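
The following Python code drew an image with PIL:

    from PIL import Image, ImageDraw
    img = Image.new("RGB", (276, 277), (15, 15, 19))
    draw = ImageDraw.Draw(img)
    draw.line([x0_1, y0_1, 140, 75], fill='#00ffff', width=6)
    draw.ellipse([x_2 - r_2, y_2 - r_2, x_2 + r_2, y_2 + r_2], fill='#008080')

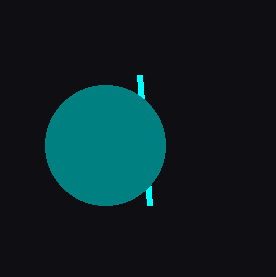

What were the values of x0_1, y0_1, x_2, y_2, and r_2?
x0_1 = 150; y0_1 = 205; x_2 = 105; y_2 = 145; r_2 = 60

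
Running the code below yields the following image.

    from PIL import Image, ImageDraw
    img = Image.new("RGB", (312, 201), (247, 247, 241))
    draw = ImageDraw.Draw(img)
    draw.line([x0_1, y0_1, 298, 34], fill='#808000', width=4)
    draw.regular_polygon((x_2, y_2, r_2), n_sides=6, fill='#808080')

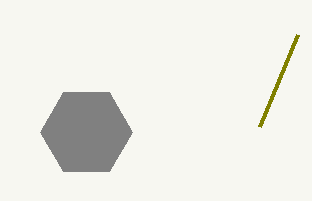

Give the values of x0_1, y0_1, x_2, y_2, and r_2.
x0_1 = 260
y0_1 = 126
x_2 = 86
y_2 = 132
r_2 = 46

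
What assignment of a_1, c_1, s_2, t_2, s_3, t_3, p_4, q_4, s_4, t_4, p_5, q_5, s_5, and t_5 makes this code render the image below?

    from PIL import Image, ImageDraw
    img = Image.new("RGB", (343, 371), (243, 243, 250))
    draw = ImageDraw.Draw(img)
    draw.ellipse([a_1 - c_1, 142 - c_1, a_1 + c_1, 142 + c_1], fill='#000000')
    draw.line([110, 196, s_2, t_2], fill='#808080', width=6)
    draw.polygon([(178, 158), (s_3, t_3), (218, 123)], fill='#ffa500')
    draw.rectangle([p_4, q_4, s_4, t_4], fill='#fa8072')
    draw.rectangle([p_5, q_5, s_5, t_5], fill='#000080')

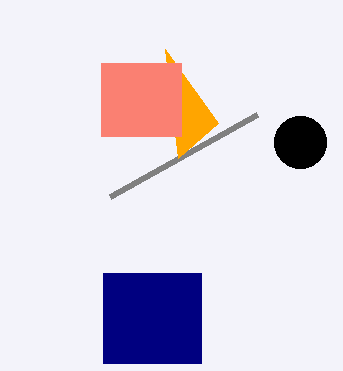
a_1 = 300; c_1 = 26; s_2 = 257; t_2 = 114; s_3 = 165; t_3 = 49; p_4 = 101; q_4 = 63; s_4 = 181; t_4 = 136; p_5 = 103; q_5 = 273; s_5 = 201; t_5 = 363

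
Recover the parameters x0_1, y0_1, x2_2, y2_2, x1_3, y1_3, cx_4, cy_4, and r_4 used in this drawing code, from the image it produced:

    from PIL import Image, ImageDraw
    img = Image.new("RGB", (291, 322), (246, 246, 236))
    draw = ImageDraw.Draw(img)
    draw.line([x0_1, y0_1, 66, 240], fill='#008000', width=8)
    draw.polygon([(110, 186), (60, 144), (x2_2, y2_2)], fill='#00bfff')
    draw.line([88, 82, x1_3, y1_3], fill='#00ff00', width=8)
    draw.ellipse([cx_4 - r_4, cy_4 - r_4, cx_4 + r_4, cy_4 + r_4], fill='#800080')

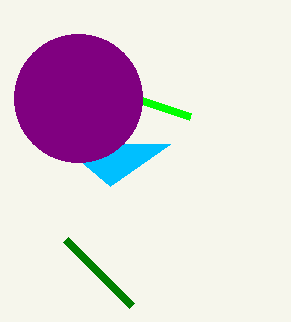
x0_1 = 132, y0_1 = 306, x2_2 = 170, y2_2 = 144, x1_3 = 190, y1_3 = 116, cx_4 = 78, cy_4 = 98, r_4 = 64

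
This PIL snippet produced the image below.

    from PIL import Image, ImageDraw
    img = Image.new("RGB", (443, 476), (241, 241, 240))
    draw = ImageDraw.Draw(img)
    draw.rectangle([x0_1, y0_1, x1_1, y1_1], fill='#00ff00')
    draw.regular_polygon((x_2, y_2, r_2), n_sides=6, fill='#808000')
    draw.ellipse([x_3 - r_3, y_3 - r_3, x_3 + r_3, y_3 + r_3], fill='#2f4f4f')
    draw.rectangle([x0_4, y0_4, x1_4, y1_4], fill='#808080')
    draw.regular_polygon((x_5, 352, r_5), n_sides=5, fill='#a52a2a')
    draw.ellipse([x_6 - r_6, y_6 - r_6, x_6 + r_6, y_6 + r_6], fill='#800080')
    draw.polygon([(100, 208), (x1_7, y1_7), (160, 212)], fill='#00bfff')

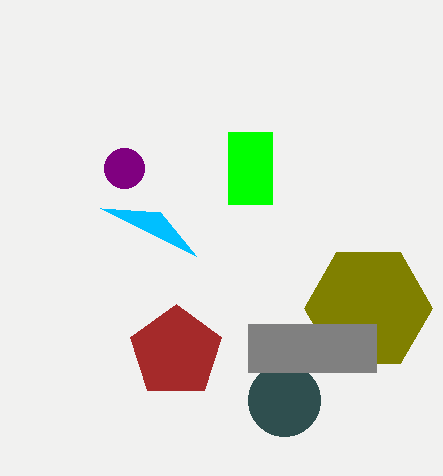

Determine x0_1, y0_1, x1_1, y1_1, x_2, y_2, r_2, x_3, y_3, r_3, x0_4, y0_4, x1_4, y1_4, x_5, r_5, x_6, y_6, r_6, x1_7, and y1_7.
x0_1 = 228
y0_1 = 132
x1_1 = 272
y1_1 = 204
x_2 = 368
y_2 = 308
r_2 = 64
x_3 = 284
y_3 = 400
r_3 = 36
x0_4 = 248
y0_4 = 324
x1_4 = 376
y1_4 = 372
x_5 = 176
r_5 = 48
x_6 = 124
y_6 = 168
r_6 = 20
x1_7 = 196
y1_7 = 256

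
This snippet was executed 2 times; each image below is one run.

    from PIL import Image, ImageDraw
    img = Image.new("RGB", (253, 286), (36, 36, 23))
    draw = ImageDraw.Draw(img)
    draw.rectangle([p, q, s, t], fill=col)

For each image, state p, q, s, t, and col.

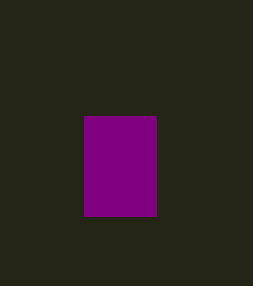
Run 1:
p = 84; q = 116; s = 156; t = 216; col = 'purple'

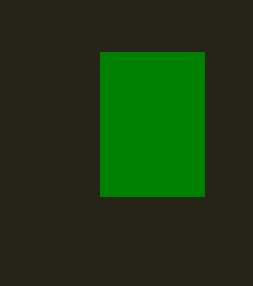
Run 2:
p = 100; q = 52; s = 204; t = 196; col = 'green'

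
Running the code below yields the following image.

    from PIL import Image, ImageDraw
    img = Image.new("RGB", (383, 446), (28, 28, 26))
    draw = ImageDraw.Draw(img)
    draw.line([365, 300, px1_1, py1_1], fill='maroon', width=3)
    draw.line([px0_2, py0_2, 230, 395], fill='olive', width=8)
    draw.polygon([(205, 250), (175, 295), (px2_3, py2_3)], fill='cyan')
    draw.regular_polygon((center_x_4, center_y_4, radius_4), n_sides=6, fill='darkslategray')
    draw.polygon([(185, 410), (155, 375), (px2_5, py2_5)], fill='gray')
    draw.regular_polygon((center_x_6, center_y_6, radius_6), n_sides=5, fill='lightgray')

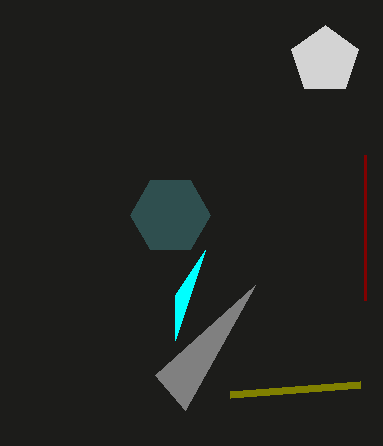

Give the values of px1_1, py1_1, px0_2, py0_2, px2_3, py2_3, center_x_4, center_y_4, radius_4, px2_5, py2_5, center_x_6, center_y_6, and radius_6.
px1_1 = 365; py1_1 = 155; px0_2 = 360; py0_2 = 385; px2_3 = 175; py2_3 = 340; center_x_4 = 170; center_y_4 = 215; radius_4 = 40; px2_5 = 255; py2_5 = 285; center_x_6 = 325; center_y_6 = 60; radius_6 = 35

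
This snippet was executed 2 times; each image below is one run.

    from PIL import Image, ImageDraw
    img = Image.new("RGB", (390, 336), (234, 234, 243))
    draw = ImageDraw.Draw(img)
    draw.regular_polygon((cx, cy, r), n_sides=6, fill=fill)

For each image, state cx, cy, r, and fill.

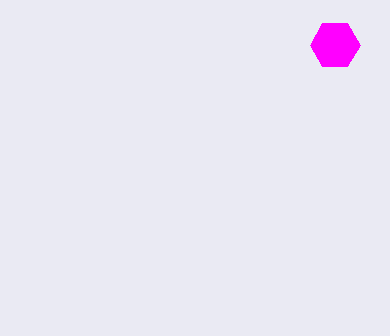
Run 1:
cx = 335, cy = 45, r = 25, fill = 'magenta'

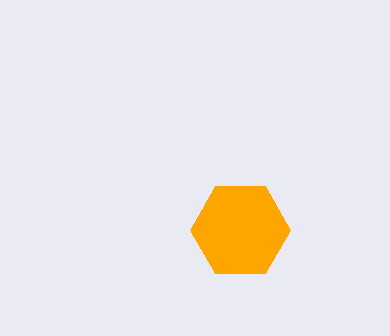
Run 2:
cx = 240; cy = 230; r = 50; fill = 'orange'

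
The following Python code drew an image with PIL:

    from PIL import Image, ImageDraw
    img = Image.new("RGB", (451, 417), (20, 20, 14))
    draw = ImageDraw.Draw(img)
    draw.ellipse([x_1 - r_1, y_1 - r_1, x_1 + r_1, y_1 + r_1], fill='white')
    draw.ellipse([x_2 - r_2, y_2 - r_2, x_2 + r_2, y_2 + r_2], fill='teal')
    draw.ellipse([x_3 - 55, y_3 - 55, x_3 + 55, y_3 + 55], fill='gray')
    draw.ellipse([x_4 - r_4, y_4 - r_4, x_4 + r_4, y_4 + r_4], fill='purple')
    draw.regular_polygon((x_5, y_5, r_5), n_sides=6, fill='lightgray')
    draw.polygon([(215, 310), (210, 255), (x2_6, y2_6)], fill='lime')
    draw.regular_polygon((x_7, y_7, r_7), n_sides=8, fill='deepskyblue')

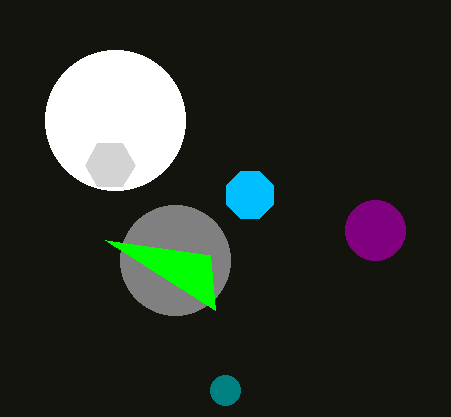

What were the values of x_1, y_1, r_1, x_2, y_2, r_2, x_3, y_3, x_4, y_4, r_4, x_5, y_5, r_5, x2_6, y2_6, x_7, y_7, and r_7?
x_1 = 115
y_1 = 120
r_1 = 70
x_2 = 225
y_2 = 390
r_2 = 15
x_3 = 175
y_3 = 260
x_4 = 375
y_4 = 230
r_4 = 30
x_5 = 110
y_5 = 165
r_5 = 25
x2_6 = 105
y2_6 = 240
x_7 = 250
y_7 = 195
r_7 = 25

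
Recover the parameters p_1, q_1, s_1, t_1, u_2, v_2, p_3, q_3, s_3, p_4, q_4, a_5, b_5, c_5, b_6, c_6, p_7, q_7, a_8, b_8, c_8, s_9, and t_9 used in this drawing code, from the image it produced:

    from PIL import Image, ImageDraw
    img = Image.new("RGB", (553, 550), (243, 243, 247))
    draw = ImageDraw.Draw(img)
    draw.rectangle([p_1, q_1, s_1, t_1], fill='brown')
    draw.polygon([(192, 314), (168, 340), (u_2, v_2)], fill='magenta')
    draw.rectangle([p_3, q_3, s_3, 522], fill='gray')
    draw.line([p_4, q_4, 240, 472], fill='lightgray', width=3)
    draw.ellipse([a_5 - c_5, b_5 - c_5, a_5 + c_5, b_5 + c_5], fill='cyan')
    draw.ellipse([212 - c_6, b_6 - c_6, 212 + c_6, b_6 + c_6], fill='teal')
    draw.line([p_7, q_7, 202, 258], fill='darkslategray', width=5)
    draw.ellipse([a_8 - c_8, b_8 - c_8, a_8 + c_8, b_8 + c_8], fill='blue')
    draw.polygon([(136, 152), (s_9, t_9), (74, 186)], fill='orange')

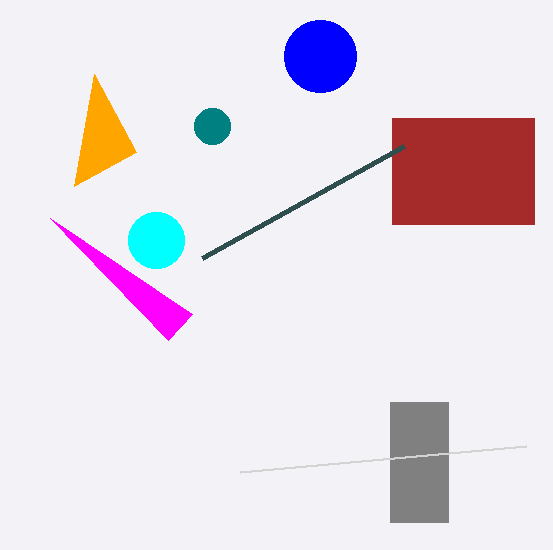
p_1 = 392; q_1 = 118; s_1 = 534; t_1 = 224; u_2 = 50; v_2 = 218; p_3 = 390; q_3 = 402; s_3 = 448; p_4 = 526; q_4 = 446; a_5 = 156; b_5 = 240; c_5 = 28; b_6 = 126; c_6 = 18; p_7 = 404; q_7 = 146; a_8 = 320; b_8 = 56; c_8 = 36; s_9 = 94; t_9 = 74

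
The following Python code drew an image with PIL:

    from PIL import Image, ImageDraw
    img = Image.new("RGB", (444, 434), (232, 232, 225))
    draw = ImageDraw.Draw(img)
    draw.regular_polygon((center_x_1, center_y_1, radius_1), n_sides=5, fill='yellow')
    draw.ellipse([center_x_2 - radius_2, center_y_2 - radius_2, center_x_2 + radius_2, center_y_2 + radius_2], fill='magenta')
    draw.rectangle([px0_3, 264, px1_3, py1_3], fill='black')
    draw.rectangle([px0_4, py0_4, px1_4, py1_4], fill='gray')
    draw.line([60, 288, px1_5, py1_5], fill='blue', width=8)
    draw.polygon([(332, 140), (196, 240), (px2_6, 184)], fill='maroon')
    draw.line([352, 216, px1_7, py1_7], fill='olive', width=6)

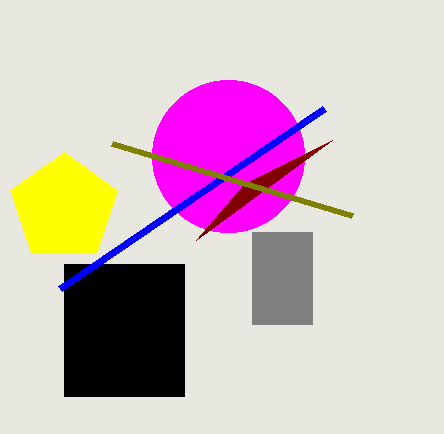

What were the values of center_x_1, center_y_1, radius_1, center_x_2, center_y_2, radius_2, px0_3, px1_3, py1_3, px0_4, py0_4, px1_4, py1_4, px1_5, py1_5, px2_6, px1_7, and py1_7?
center_x_1 = 64, center_y_1 = 208, radius_1 = 56, center_x_2 = 228, center_y_2 = 156, radius_2 = 76, px0_3 = 64, px1_3 = 184, py1_3 = 396, px0_4 = 252, py0_4 = 232, px1_4 = 312, py1_4 = 324, px1_5 = 324, py1_5 = 108, px2_6 = 244, px1_7 = 112, py1_7 = 144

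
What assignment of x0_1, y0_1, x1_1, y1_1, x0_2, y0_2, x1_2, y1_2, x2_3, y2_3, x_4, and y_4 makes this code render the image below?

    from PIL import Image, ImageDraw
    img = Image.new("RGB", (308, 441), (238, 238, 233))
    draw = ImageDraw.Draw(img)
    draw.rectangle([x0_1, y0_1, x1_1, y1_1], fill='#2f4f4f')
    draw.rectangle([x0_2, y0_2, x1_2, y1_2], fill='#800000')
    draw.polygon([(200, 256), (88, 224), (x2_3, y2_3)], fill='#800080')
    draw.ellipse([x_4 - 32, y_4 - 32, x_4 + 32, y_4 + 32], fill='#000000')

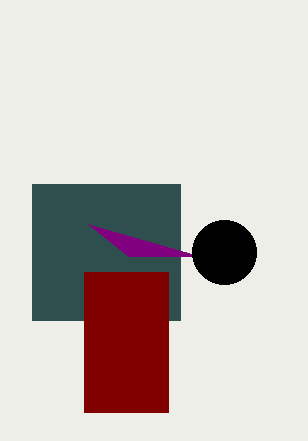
x0_1 = 32
y0_1 = 184
x1_1 = 180
y1_1 = 320
x0_2 = 84
y0_2 = 272
x1_2 = 168
y1_2 = 412
x2_3 = 128
y2_3 = 256
x_4 = 224
y_4 = 252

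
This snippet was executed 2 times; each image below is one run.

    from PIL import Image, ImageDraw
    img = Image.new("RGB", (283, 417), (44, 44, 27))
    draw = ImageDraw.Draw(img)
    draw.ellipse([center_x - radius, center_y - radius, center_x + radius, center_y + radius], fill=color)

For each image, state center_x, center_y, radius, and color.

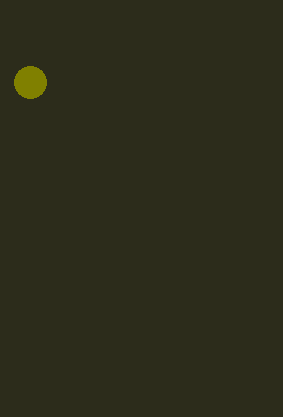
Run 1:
center_x = 30
center_y = 82
radius = 16
color = 'olive'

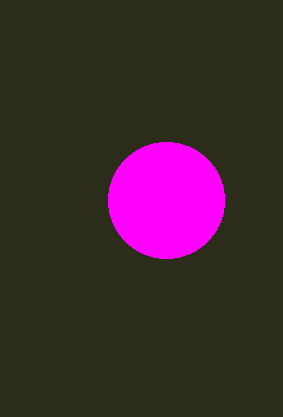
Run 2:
center_x = 166
center_y = 200
radius = 58
color = 'magenta'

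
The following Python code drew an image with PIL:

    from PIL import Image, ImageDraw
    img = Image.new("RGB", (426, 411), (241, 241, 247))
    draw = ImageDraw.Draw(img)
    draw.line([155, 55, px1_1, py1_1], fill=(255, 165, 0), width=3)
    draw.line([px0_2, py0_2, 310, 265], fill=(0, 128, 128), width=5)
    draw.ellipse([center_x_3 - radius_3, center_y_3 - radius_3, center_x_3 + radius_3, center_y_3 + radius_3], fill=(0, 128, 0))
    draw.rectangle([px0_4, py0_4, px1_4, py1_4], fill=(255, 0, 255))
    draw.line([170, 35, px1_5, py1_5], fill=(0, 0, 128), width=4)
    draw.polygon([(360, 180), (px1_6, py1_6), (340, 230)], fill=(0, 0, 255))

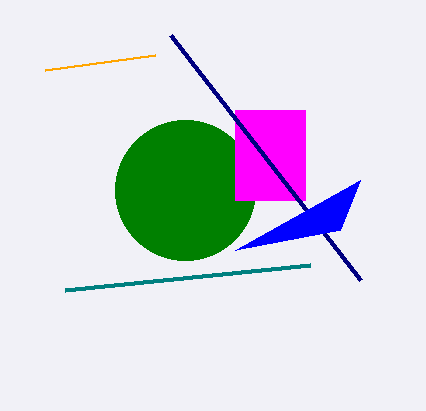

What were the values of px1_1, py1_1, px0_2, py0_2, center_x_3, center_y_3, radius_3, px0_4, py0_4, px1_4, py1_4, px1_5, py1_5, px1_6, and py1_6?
px1_1 = 45, py1_1 = 70, px0_2 = 65, py0_2 = 290, center_x_3 = 185, center_y_3 = 190, radius_3 = 70, px0_4 = 235, py0_4 = 110, px1_4 = 305, py1_4 = 200, px1_5 = 360, py1_5 = 280, px1_6 = 235, py1_6 = 250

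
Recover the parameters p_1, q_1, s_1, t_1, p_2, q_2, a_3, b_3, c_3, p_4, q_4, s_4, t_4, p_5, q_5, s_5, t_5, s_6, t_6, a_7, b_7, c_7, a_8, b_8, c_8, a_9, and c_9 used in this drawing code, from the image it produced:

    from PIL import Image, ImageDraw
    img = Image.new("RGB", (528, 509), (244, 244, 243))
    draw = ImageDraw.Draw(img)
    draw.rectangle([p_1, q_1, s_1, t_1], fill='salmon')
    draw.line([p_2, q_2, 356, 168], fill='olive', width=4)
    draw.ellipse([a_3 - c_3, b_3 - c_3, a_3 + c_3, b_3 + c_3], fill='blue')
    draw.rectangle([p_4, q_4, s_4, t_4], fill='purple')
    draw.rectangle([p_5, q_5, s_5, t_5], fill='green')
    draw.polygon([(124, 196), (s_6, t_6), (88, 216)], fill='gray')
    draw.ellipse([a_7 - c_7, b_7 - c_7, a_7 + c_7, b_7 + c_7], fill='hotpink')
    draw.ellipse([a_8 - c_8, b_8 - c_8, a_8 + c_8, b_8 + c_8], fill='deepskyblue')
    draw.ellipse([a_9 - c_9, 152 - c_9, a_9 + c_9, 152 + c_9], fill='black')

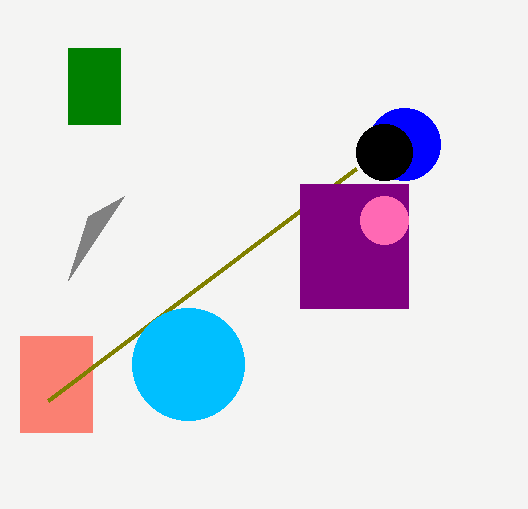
p_1 = 20
q_1 = 336
s_1 = 92
t_1 = 432
p_2 = 48
q_2 = 400
a_3 = 404
b_3 = 144
c_3 = 36
p_4 = 300
q_4 = 184
s_4 = 408
t_4 = 308
p_5 = 68
q_5 = 48
s_5 = 120
t_5 = 124
s_6 = 68
t_6 = 280
a_7 = 384
b_7 = 220
c_7 = 24
a_8 = 188
b_8 = 364
c_8 = 56
a_9 = 384
c_9 = 28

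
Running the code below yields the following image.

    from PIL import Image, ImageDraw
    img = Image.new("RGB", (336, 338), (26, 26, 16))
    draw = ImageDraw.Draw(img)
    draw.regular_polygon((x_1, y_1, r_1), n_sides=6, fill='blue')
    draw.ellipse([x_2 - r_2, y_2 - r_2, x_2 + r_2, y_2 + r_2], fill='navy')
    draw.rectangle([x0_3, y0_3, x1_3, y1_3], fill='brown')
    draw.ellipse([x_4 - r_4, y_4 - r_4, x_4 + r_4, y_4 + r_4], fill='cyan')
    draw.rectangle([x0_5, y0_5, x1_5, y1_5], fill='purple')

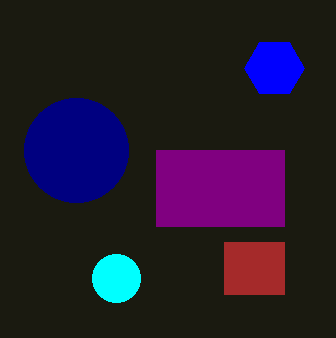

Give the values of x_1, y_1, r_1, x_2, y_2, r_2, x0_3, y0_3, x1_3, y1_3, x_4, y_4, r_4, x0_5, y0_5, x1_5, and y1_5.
x_1 = 274, y_1 = 68, r_1 = 30, x_2 = 76, y_2 = 150, r_2 = 52, x0_3 = 224, y0_3 = 242, x1_3 = 284, y1_3 = 294, x_4 = 116, y_4 = 278, r_4 = 24, x0_5 = 156, y0_5 = 150, x1_5 = 284, y1_5 = 226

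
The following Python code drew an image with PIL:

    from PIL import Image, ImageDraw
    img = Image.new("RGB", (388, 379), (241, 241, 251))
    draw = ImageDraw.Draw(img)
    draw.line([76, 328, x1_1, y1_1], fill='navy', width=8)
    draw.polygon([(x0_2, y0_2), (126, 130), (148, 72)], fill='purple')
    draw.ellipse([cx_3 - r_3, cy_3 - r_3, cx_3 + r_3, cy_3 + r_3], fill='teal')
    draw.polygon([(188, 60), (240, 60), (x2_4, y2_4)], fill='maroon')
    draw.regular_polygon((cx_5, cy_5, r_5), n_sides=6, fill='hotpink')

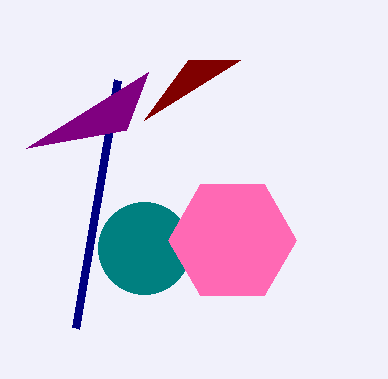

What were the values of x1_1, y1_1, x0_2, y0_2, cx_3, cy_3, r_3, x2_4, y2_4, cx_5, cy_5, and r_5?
x1_1 = 118, y1_1 = 80, x0_2 = 26, y0_2 = 148, cx_3 = 144, cy_3 = 248, r_3 = 46, x2_4 = 144, y2_4 = 120, cx_5 = 232, cy_5 = 240, r_5 = 64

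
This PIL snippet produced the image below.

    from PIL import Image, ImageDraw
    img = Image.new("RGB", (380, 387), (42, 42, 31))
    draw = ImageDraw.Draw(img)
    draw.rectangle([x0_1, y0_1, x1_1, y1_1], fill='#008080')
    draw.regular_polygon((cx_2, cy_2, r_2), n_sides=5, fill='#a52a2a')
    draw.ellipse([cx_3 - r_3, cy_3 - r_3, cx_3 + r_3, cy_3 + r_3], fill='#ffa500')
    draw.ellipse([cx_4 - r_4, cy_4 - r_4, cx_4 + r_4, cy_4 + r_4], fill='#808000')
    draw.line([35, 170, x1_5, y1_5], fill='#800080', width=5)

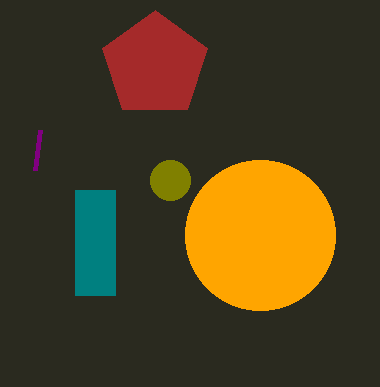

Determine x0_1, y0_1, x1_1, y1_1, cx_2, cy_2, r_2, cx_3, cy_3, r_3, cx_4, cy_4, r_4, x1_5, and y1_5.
x0_1 = 75; y0_1 = 190; x1_1 = 115; y1_1 = 295; cx_2 = 155; cy_2 = 65; r_2 = 55; cx_3 = 260; cy_3 = 235; r_3 = 75; cx_4 = 170; cy_4 = 180; r_4 = 20; x1_5 = 40; y1_5 = 130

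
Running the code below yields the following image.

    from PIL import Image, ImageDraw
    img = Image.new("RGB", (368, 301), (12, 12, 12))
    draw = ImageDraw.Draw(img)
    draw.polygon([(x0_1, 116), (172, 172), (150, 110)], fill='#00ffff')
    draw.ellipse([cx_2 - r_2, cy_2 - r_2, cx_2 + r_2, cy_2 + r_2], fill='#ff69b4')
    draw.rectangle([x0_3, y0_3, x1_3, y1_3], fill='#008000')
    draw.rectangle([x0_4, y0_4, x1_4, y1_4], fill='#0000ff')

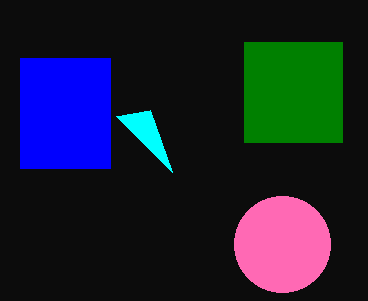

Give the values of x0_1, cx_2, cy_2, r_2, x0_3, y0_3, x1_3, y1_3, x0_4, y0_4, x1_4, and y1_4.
x0_1 = 116, cx_2 = 282, cy_2 = 244, r_2 = 48, x0_3 = 244, y0_3 = 42, x1_3 = 342, y1_3 = 142, x0_4 = 20, y0_4 = 58, x1_4 = 110, y1_4 = 168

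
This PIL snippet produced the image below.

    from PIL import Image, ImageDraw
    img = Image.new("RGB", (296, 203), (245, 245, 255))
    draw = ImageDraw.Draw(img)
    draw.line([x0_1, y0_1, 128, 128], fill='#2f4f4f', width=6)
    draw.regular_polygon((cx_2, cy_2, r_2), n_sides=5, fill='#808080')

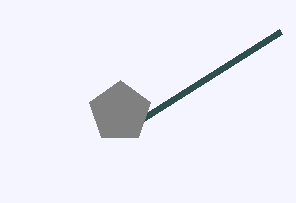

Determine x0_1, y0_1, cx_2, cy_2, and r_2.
x0_1 = 280; y0_1 = 32; cx_2 = 120; cy_2 = 112; r_2 = 32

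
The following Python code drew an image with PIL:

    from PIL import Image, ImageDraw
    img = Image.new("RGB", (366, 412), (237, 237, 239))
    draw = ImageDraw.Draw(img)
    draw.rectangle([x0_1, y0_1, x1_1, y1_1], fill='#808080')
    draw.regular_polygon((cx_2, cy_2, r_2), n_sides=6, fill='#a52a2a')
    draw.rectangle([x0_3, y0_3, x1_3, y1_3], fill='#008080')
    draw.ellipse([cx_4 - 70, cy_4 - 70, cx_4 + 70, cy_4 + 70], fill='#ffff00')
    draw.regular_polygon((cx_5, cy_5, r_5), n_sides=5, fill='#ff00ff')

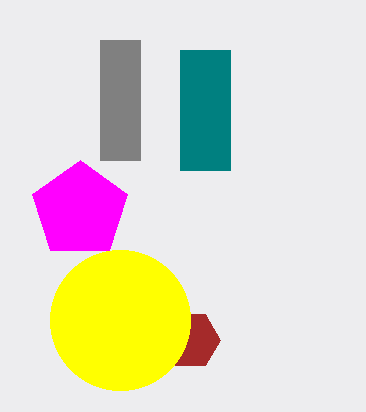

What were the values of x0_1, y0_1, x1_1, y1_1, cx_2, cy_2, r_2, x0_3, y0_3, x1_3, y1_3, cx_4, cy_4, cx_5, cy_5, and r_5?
x0_1 = 100, y0_1 = 40, x1_1 = 140, y1_1 = 160, cx_2 = 190, cy_2 = 340, r_2 = 30, x0_3 = 180, y0_3 = 50, x1_3 = 230, y1_3 = 170, cx_4 = 120, cy_4 = 320, cx_5 = 80, cy_5 = 210, r_5 = 50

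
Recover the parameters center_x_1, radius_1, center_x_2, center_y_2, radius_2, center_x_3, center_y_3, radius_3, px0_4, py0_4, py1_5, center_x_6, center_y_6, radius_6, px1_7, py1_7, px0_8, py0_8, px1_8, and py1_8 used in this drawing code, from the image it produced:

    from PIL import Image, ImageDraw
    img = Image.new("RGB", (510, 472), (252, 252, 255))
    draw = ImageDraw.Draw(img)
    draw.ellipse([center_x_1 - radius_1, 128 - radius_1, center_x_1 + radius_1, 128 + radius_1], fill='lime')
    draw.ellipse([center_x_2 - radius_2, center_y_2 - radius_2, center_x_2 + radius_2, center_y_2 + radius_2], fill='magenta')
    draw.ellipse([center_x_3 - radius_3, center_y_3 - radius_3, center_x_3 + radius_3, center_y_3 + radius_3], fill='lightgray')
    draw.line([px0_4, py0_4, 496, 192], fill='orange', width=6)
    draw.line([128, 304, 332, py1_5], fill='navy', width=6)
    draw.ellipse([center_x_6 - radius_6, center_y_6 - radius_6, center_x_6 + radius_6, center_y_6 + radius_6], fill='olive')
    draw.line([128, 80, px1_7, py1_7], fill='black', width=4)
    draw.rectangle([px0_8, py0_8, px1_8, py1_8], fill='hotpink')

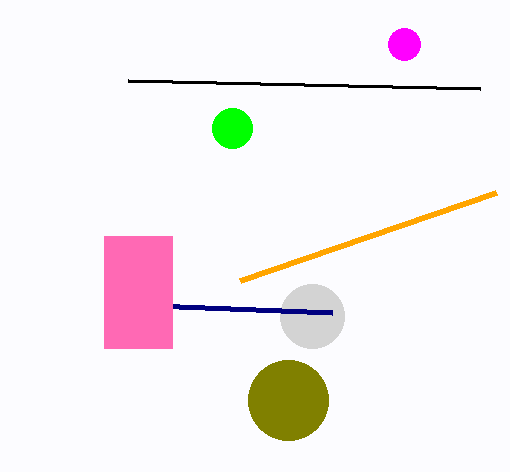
center_x_1 = 232
radius_1 = 20
center_x_2 = 404
center_y_2 = 44
radius_2 = 16
center_x_3 = 312
center_y_3 = 316
radius_3 = 32
px0_4 = 240
py0_4 = 280
py1_5 = 312
center_x_6 = 288
center_y_6 = 400
radius_6 = 40
px1_7 = 480
py1_7 = 88
px0_8 = 104
py0_8 = 236
px1_8 = 172
py1_8 = 348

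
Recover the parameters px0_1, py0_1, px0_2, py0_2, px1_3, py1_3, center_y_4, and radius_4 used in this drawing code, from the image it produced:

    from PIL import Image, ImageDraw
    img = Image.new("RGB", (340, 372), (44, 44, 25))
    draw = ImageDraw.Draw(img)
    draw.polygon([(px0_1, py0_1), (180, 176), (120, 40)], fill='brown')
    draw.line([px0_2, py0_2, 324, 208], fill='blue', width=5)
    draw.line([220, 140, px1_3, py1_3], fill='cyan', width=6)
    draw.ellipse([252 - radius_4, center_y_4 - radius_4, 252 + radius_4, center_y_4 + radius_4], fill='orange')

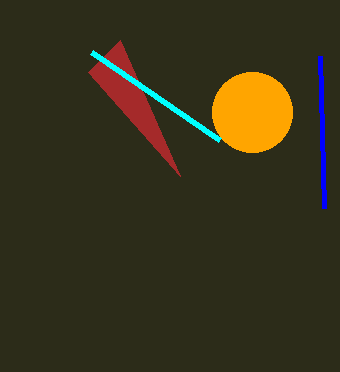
px0_1 = 88
py0_1 = 72
px0_2 = 320
py0_2 = 56
px1_3 = 92
py1_3 = 52
center_y_4 = 112
radius_4 = 40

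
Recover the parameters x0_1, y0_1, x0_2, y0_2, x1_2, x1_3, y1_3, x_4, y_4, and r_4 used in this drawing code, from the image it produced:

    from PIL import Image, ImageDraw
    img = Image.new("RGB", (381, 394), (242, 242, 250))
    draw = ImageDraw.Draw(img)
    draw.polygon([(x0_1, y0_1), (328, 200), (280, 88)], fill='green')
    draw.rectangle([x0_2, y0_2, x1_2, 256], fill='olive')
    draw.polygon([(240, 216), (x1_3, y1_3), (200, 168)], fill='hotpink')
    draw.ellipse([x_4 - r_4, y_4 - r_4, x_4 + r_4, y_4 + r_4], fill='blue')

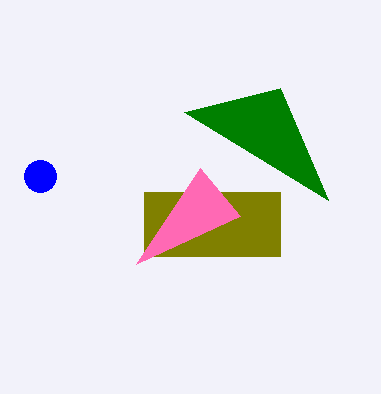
x0_1 = 184
y0_1 = 112
x0_2 = 144
y0_2 = 192
x1_2 = 280
x1_3 = 136
y1_3 = 264
x_4 = 40
y_4 = 176
r_4 = 16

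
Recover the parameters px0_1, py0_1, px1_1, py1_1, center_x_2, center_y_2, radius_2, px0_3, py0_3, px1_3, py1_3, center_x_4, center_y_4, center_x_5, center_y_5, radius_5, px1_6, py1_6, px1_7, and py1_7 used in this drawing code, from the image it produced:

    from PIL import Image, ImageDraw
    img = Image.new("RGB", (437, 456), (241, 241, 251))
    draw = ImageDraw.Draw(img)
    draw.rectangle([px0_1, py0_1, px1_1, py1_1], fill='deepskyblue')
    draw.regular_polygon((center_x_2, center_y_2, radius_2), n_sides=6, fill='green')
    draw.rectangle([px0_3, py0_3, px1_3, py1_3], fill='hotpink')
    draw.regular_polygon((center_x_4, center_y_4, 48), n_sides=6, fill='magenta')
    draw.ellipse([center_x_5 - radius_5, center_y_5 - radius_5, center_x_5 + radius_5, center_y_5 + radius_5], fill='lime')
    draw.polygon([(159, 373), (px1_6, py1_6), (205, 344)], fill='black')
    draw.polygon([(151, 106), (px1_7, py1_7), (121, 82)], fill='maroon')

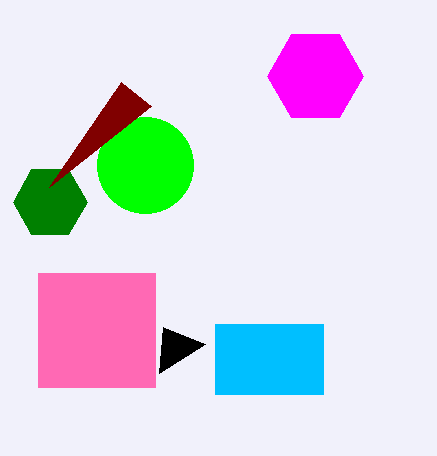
px0_1 = 215; py0_1 = 324; px1_1 = 323; py1_1 = 394; center_x_2 = 50; center_y_2 = 202; radius_2 = 37; px0_3 = 38; py0_3 = 273; px1_3 = 155; py1_3 = 387; center_x_4 = 315; center_y_4 = 76; center_x_5 = 145; center_y_5 = 165; radius_5 = 48; px1_6 = 163; py1_6 = 327; px1_7 = 49; py1_7 = 187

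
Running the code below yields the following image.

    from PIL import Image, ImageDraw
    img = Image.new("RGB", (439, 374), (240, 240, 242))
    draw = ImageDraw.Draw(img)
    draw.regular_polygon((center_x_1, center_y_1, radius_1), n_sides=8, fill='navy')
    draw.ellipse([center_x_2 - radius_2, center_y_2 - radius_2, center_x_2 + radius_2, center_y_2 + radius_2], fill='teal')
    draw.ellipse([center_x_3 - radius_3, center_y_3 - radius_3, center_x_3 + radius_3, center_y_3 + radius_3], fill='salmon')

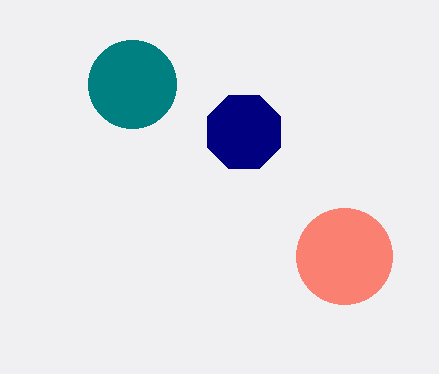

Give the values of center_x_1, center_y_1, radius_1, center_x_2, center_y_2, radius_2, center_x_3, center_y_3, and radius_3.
center_x_1 = 244; center_y_1 = 132; radius_1 = 40; center_x_2 = 132; center_y_2 = 84; radius_2 = 44; center_x_3 = 344; center_y_3 = 256; radius_3 = 48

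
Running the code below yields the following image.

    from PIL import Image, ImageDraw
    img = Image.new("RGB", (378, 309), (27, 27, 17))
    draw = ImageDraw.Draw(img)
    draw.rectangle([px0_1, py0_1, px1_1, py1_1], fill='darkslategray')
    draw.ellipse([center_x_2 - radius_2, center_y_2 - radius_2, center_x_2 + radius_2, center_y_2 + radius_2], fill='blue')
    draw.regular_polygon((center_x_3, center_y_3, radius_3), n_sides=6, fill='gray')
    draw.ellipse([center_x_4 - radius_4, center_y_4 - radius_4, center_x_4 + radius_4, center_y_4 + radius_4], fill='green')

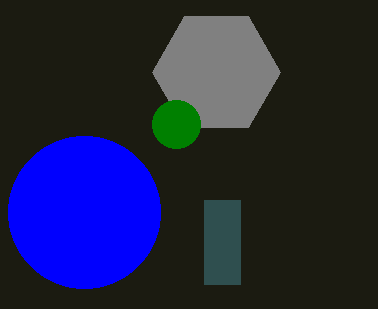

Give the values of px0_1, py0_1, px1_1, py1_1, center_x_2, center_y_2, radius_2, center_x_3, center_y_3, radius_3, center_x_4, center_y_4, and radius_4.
px0_1 = 204; py0_1 = 200; px1_1 = 240; py1_1 = 284; center_x_2 = 84; center_y_2 = 212; radius_2 = 76; center_x_3 = 216; center_y_3 = 72; radius_3 = 64; center_x_4 = 176; center_y_4 = 124; radius_4 = 24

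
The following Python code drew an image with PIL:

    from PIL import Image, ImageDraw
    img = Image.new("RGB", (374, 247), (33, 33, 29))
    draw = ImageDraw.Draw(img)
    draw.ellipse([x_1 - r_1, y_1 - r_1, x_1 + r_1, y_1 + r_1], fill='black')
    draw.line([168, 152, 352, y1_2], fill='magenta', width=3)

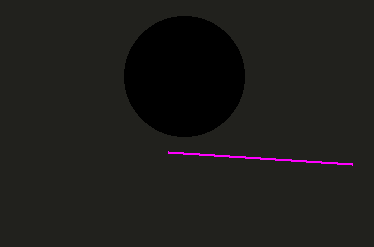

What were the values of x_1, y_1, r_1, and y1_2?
x_1 = 184
y_1 = 76
r_1 = 60
y1_2 = 164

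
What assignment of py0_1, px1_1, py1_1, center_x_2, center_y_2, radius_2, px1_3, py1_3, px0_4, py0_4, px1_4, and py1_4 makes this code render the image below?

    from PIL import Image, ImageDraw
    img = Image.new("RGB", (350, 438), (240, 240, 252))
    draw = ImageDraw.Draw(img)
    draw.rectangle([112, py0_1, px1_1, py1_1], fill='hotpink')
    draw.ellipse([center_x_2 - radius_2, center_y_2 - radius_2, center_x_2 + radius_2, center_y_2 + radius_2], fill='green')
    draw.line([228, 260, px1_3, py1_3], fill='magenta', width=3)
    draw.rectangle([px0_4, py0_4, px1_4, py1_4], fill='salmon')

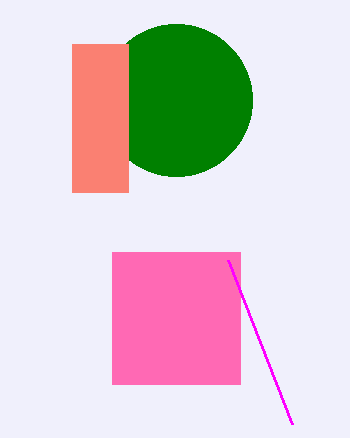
py0_1 = 252; px1_1 = 240; py1_1 = 384; center_x_2 = 176; center_y_2 = 100; radius_2 = 76; px1_3 = 292; py1_3 = 424; px0_4 = 72; py0_4 = 44; px1_4 = 128; py1_4 = 192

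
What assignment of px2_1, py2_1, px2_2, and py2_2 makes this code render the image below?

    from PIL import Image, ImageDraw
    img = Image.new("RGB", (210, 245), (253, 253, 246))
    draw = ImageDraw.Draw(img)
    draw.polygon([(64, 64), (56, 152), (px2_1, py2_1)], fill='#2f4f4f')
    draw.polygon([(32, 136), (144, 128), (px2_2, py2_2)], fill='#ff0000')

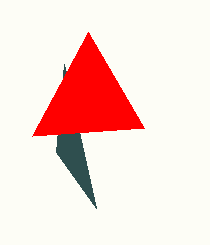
px2_1 = 96; py2_1 = 208; px2_2 = 88; py2_2 = 32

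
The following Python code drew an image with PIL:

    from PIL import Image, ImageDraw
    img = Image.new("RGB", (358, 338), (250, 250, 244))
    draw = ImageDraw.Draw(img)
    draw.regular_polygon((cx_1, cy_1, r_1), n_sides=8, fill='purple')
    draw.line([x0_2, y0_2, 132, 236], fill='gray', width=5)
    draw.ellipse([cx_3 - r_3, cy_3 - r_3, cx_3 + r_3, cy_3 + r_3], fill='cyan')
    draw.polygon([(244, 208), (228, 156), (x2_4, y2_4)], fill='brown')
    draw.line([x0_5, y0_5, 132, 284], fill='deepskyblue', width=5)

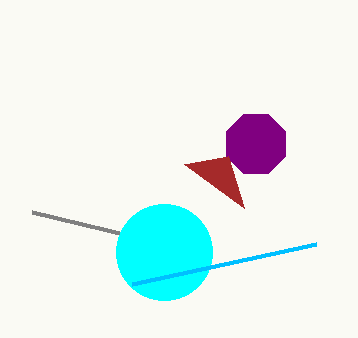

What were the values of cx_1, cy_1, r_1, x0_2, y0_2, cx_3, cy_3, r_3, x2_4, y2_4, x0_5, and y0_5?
cx_1 = 256, cy_1 = 144, r_1 = 32, x0_2 = 32, y0_2 = 212, cx_3 = 164, cy_3 = 252, r_3 = 48, x2_4 = 184, y2_4 = 164, x0_5 = 316, y0_5 = 244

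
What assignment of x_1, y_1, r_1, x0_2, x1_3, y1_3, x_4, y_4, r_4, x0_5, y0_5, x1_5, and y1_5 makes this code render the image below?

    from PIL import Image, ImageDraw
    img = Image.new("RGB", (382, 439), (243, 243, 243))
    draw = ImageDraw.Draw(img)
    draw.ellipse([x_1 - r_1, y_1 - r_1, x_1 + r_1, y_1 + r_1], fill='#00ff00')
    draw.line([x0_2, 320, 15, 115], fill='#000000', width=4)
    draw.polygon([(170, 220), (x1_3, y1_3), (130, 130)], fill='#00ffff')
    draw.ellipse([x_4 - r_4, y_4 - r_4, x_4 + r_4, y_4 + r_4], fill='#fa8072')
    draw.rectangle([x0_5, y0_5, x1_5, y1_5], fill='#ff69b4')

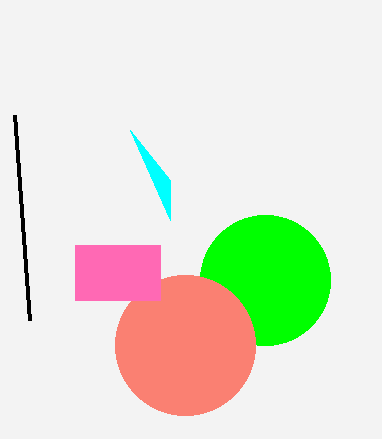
x_1 = 265
y_1 = 280
r_1 = 65
x0_2 = 30
x1_3 = 170
y1_3 = 180
x_4 = 185
y_4 = 345
r_4 = 70
x0_5 = 75
y0_5 = 245
x1_5 = 160
y1_5 = 300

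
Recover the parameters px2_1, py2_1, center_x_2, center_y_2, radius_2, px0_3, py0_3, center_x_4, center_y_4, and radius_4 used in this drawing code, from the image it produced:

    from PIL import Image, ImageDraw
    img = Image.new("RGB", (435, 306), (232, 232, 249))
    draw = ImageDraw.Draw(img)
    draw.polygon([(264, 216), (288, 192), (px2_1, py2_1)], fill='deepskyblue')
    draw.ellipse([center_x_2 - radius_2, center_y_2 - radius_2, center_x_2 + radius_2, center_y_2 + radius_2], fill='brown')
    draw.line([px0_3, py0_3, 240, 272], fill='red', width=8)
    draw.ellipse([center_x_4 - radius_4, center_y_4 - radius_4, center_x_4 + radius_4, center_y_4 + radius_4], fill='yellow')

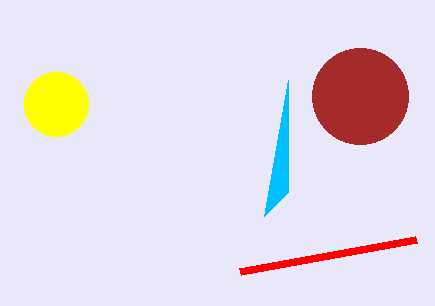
px2_1 = 288, py2_1 = 80, center_x_2 = 360, center_y_2 = 96, radius_2 = 48, px0_3 = 416, py0_3 = 240, center_x_4 = 56, center_y_4 = 104, radius_4 = 32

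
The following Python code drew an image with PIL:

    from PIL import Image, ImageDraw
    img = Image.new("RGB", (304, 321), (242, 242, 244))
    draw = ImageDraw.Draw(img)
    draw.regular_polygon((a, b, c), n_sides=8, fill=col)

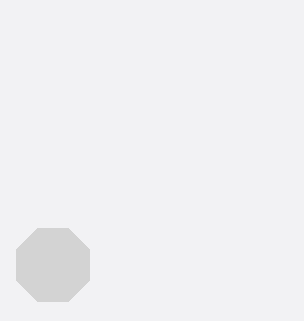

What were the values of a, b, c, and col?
a = 53, b = 265, c = 40, col = 'lightgray'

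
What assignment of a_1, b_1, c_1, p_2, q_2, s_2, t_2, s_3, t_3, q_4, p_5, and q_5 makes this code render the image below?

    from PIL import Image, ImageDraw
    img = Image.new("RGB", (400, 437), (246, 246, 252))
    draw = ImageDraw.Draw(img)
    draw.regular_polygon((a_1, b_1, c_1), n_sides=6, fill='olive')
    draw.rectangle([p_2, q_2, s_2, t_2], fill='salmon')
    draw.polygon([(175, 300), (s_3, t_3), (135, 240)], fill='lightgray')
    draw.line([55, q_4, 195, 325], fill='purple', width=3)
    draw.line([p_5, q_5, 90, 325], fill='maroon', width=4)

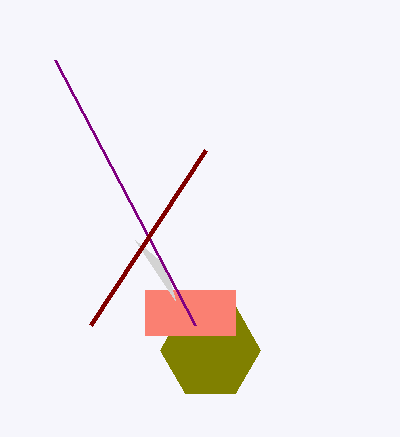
a_1 = 210, b_1 = 350, c_1 = 50, p_2 = 145, q_2 = 290, s_2 = 235, t_2 = 335, s_3 = 165, t_3 = 265, q_4 = 60, p_5 = 205, q_5 = 150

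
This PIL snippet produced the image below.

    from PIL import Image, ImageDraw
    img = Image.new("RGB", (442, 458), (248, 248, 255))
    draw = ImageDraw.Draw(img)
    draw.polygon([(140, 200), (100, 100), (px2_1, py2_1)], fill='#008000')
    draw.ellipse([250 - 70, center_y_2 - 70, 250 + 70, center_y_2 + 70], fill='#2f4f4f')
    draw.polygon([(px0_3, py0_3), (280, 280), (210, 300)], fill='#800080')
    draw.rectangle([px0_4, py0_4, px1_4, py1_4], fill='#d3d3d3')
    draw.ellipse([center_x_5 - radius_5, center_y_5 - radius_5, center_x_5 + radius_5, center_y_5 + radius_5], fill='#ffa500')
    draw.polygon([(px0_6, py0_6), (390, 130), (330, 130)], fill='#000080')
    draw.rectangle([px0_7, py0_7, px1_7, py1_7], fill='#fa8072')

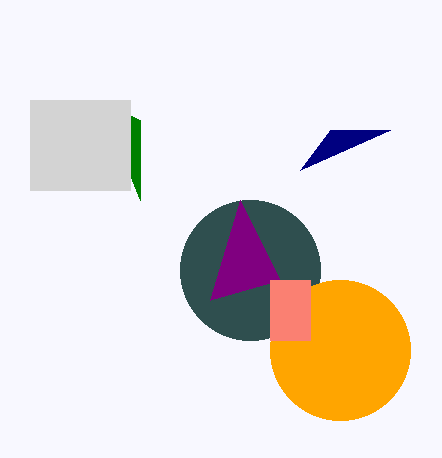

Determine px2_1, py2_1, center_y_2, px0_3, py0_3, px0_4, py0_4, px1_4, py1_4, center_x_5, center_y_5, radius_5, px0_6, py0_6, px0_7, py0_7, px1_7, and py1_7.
px2_1 = 140; py2_1 = 120; center_y_2 = 270; px0_3 = 240; py0_3 = 200; px0_4 = 30; py0_4 = 100; px1_4 = 130; py1_4 = 190; center_x_5 = 340; center_y_5 = 350; radius_5 = 70; px0_6 = 300; py0_6 = 170; px0_7 = 270; py0_7 = 280; px1_7 = 310; py1_7 = 340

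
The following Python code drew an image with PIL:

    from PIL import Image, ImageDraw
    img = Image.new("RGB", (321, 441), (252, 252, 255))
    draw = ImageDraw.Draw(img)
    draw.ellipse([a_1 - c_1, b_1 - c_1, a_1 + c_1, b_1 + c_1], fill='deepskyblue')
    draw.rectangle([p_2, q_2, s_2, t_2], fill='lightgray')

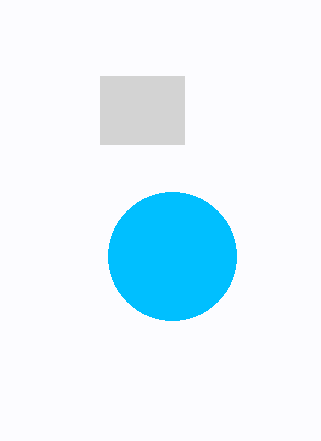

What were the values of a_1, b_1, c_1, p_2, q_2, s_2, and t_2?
a_1 = 172; b_1 = 256; c_1 = 64; p_2 = 100; q_2 = 76; s_2 = 184; t_2 = 144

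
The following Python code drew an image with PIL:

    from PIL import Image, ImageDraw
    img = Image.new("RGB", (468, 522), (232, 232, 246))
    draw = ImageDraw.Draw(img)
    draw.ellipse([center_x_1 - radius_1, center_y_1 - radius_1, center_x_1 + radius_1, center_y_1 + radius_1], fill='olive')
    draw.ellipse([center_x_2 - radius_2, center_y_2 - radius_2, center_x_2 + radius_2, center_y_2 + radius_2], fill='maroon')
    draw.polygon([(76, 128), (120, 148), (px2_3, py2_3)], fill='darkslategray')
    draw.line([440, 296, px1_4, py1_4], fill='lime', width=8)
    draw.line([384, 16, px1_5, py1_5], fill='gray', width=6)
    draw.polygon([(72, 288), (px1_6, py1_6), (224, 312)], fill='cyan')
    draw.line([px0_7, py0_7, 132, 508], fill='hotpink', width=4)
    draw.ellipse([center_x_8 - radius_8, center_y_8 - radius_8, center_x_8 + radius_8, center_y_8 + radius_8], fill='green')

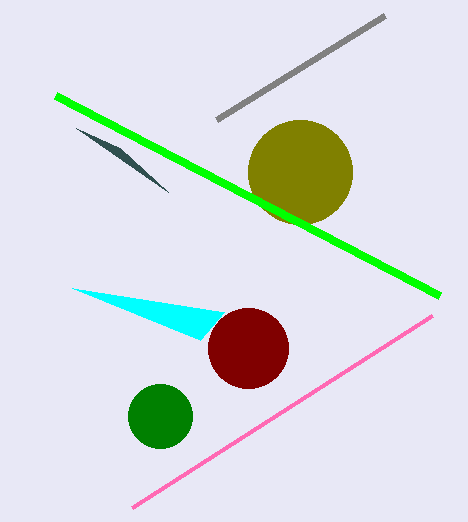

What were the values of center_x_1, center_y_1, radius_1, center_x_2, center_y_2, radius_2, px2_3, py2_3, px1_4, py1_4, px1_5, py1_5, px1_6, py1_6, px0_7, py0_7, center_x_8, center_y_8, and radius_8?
center_x_1 = 300
center_y_1 = 172
radius_1 = 52
center_x_2 = 248
center_y_2 = 348
radius_2 = 40
px2_3 = 168
py2_3 = 192
px1_4 = 56
py1_4 = 96
px1_5 = 216
py1_5 = 120
px1_6 = 200
py1_6 = 340
px0_7 = 432
py0_7 = 316
center_x_8 = 160
center_y_8 = 416
radius_8 = 32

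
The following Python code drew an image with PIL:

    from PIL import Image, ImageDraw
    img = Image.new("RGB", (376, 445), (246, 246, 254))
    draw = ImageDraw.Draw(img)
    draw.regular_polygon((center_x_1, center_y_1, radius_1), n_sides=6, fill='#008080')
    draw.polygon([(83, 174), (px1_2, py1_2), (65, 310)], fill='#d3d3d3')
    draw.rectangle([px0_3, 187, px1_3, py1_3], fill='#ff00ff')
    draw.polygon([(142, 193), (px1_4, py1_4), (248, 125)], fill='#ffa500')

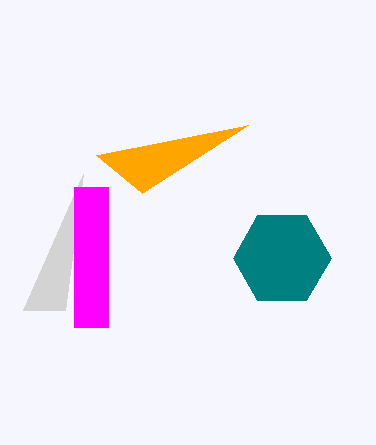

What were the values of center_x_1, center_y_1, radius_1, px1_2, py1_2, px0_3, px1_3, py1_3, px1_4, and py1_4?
center_x_1 = 282, center_y_1 = 258, radius_1 = 49, px1_2 = 23, py1_2 = 310, px0_3 = 74, px1_3 = 108, py1_3 = 327, px1_4 = 96, py1_4 = 155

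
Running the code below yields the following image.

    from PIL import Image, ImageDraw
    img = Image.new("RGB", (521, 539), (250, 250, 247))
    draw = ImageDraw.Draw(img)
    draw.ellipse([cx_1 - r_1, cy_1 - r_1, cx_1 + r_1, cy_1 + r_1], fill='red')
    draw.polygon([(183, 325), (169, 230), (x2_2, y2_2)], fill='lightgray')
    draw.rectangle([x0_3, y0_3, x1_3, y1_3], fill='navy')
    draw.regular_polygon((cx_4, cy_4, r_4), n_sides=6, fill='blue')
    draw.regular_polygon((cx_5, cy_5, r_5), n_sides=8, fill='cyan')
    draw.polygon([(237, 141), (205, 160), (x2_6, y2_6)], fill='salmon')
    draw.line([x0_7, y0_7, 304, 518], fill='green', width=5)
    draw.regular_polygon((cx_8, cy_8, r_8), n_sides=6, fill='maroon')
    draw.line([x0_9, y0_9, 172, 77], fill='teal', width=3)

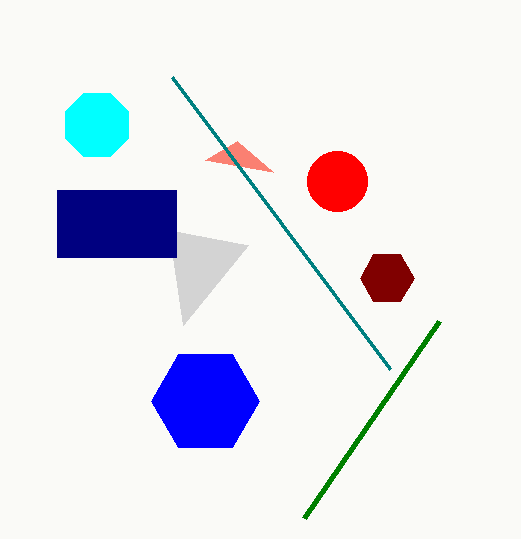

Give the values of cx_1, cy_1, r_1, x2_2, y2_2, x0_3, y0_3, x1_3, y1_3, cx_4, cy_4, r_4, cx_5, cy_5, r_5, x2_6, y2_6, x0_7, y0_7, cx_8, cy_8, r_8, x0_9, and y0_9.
cx_1 = 337, cy_1 = 181, r_1 = 30, x2_2 = 248, y2_2 = 245, x0_3 = 57, y0_3 = 190, x1_3 = 176, y1_3 = 257, cx_4 = 205, cy_4 = 401, r_4 = 54, cx_5 = 97, cy_5 = 125, r_5 = 34, x2_6 = 273, y2_6 = 172, x0_7 = 439, y0_7 = 321, cx_8 = 387, cy_8 = 278, r_8 = 27, x0_9 = 390, y0_9 = 369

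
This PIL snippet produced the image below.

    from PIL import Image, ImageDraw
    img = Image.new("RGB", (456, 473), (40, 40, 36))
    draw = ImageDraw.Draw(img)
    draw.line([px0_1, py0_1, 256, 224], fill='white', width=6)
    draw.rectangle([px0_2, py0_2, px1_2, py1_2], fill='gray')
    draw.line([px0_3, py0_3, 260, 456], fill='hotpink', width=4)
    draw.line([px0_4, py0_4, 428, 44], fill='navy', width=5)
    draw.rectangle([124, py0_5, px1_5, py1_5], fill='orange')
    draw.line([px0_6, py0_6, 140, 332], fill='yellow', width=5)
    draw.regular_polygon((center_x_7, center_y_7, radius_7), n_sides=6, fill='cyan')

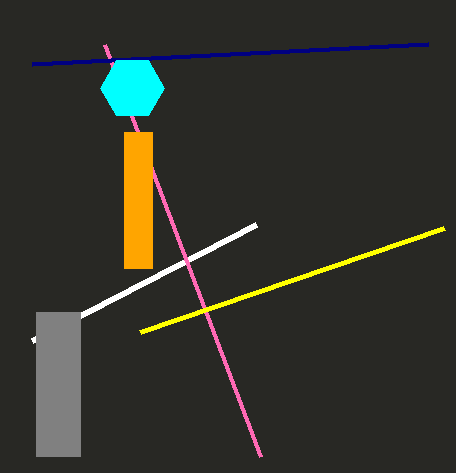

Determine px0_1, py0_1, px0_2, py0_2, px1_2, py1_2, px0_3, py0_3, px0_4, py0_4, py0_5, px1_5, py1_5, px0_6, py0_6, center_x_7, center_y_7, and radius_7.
px0_1 = 32, py0_1 = 340, px0_2 = 36, py0_2 = 312, px1_2 = 80, py1_2 = 456, px0_3 = 104, py0_3 = 44, px0_4 = 32, py0_4 = 64, py0_5 = 132, px1_5 = 152, py1_5 = 268, px0_6 = 444, py0_6 = 228, center_x_7 = 132, center_y_7 = 88, radius_7 = 32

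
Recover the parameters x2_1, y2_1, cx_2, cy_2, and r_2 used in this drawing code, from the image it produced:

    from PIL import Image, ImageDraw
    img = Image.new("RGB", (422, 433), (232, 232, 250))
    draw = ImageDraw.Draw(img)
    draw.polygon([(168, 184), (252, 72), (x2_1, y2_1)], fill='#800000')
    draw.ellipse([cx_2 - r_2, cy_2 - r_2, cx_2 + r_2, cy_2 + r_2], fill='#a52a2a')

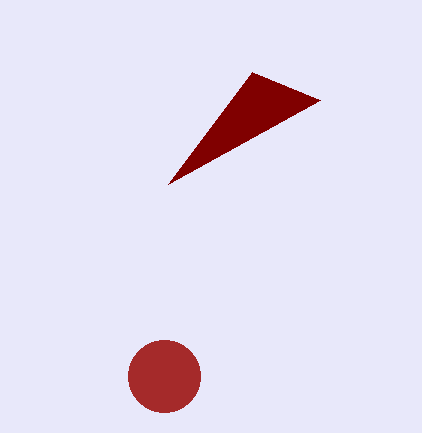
x2_1 = 320; y2_1 = 100; cx_2 = 164; cy_2 = 376; r_2 = 36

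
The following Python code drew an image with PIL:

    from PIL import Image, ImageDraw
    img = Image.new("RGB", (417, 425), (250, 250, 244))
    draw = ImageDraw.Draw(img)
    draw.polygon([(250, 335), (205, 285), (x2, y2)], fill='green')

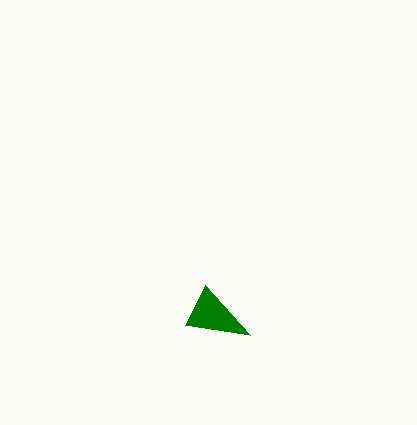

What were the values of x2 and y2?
x2 = 185; y2 = 325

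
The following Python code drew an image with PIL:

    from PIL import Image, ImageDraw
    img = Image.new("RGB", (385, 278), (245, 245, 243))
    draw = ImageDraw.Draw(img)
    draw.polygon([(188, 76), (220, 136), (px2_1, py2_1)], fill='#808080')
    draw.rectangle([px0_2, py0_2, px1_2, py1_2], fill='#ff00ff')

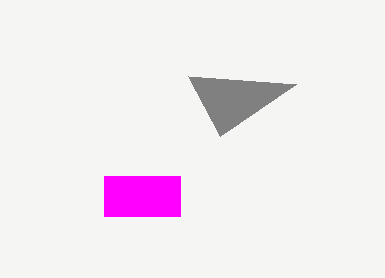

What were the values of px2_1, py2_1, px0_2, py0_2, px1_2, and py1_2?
px2_1 = 296; py2_1 = 84; px0_2 = 104; py0_2 = 176; px1_2 = 180; py1_2 = 216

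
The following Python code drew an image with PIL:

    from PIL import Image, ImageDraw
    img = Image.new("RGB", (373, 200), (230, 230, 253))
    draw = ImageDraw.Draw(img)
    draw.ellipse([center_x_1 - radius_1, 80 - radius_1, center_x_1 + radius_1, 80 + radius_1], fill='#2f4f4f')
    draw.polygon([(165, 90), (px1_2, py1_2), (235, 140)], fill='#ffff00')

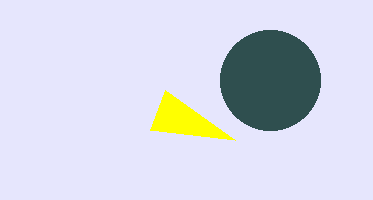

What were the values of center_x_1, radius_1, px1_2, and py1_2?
center_x_1 = 270; radius_1 = 50; px1_2 = 150; py1_2 = 130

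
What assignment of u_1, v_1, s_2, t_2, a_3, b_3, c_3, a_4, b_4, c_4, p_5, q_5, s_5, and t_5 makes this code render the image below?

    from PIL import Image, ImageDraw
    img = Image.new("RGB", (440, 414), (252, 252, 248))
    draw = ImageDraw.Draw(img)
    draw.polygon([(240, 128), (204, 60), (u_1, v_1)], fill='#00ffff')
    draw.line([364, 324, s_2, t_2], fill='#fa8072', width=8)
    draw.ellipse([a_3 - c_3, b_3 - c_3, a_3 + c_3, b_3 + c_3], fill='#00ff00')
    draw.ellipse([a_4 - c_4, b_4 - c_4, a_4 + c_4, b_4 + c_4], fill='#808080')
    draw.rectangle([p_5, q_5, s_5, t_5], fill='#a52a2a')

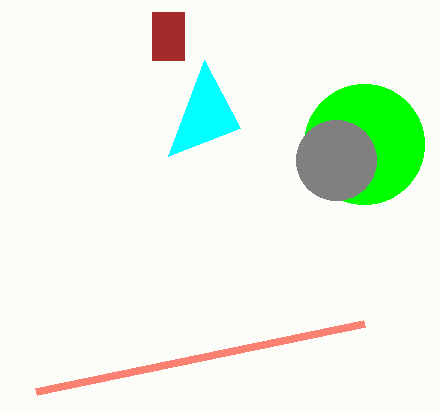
u_1 = 168, v_1 = 156, s_2 = 36, t_2 = 392, a_3 = 364, b_3 = 144, c_3 = 60, a_4 = 336, b_4 = 160, c_4 = 40, p_5 = 152, q_5 = 12, s_5 = 184, t_5 = 60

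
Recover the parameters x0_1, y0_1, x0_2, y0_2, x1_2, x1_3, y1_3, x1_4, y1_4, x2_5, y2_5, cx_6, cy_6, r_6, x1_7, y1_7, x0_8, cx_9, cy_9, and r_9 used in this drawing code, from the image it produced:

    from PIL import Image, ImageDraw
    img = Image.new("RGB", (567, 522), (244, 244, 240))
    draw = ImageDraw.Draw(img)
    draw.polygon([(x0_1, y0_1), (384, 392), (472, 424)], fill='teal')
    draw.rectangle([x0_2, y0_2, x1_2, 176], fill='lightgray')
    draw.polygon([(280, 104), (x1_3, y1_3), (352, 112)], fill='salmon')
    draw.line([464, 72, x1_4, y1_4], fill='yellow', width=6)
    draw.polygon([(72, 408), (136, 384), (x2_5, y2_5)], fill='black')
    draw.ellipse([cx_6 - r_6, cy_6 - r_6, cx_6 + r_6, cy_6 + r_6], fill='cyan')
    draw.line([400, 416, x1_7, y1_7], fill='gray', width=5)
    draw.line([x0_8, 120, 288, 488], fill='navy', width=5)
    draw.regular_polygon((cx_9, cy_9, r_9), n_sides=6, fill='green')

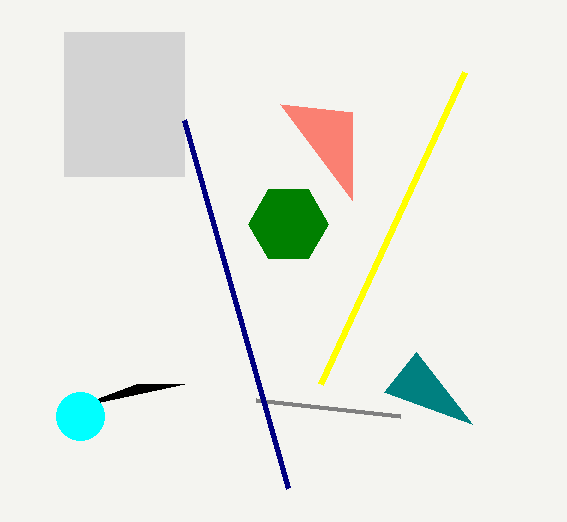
x0_1 = 416
y0_1 = 352
x0_2 = 64
y0_2 = 32
x1_2 = 184
x1_3 = 352
y1_3 = 200
x1_4 = 320
y1_4 = 384
x2_5 = 184
y2_5 = 384
cx_6 = 80
cy_6 = 416
r_6 = 24
x1_7 = 256
y1_7 = 400
x0_8 = 184
cx_9 = 288
cy_9 = 224
r_9 = 40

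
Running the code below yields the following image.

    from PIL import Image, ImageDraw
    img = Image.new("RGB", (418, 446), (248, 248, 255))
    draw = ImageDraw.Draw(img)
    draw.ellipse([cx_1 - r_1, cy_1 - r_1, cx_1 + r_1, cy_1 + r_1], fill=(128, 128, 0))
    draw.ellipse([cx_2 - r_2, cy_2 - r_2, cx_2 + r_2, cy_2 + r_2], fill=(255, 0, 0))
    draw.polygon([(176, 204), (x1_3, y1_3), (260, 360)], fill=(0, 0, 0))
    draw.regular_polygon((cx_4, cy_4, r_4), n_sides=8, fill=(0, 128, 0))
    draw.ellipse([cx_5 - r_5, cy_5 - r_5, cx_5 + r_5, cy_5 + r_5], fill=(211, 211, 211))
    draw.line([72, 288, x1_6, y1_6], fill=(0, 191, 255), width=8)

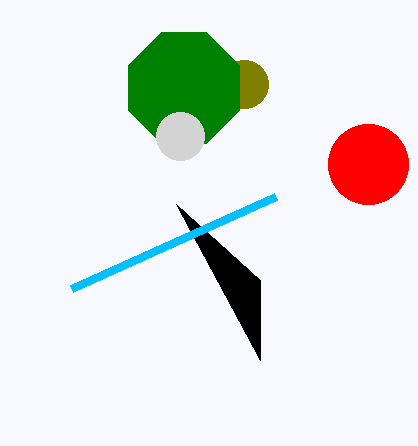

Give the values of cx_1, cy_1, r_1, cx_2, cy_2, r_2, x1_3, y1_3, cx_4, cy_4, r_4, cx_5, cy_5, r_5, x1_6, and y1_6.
cx_1 = 244
cy_1 = 84
r_1 = 24
cx_2 = 368
cy_2 = 164
r_2 = 40
x1_3 = 260
y1_3 = 280
cx_4 = 184
cy_4 = 88
r_4 = 60
cx_5 = 180
cy_5 = 136
r_5 = 24
x1_6 = 276
y1_6 = 196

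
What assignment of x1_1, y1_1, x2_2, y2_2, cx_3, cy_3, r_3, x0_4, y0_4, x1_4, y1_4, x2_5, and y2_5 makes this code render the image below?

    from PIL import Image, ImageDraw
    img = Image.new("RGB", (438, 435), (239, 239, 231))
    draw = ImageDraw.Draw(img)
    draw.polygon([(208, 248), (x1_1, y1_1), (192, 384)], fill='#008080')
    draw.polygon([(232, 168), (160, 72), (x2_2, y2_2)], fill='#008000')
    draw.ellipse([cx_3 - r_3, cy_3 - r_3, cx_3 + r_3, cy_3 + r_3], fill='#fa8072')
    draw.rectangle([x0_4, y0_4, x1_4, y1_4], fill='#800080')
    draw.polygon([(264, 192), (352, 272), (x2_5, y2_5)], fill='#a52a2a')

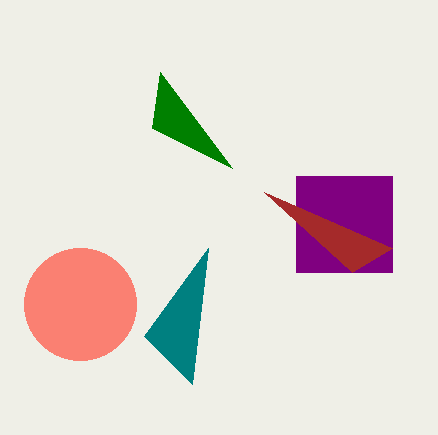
x1_1 = 144
y1_1 = 336
x2_2 = 152
y2_2 = 128
cx_3 = 80
cy_3 = 304
r_3 = 56
x0_4 = 296
y0_4 = 176
x1_4 = 392
y1_4 = 272
x2_5 = 392
y2_5 = 248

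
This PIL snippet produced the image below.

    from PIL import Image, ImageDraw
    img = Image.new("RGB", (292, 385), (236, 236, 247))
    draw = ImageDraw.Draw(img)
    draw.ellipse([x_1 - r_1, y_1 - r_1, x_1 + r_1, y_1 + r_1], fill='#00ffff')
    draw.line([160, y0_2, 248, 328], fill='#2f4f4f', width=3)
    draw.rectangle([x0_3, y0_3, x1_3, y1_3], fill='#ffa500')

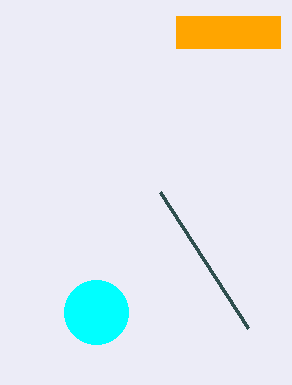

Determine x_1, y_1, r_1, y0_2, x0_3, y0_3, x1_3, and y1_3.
x_1 = 96, y_1 = 312, r_1 = 32, y0_2 = 192, x0_3 = 176, y0_3 = 16, x1_3 = 280, y1_3 = 48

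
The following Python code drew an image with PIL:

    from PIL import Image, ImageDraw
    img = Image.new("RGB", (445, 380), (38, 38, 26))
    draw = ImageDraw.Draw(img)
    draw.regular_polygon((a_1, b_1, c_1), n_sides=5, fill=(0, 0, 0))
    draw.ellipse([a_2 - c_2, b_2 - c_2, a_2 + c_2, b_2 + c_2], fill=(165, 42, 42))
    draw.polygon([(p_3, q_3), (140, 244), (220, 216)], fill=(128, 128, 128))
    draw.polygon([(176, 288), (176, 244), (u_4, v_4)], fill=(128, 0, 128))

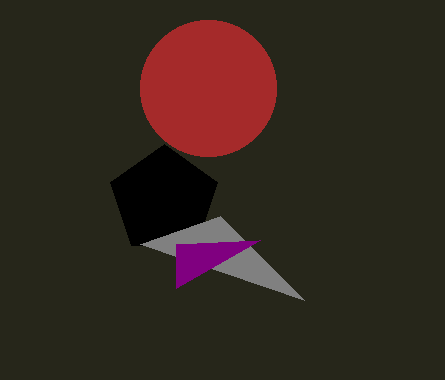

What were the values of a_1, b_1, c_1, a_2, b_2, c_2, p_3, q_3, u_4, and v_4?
a_1 = 164, b_1 = 200, c_1 = 56, a_2 = 208, b_2 = 88, c_2 = 68, p_3 = 304, q_3 = 300, u_4 = 260, v_4 = 240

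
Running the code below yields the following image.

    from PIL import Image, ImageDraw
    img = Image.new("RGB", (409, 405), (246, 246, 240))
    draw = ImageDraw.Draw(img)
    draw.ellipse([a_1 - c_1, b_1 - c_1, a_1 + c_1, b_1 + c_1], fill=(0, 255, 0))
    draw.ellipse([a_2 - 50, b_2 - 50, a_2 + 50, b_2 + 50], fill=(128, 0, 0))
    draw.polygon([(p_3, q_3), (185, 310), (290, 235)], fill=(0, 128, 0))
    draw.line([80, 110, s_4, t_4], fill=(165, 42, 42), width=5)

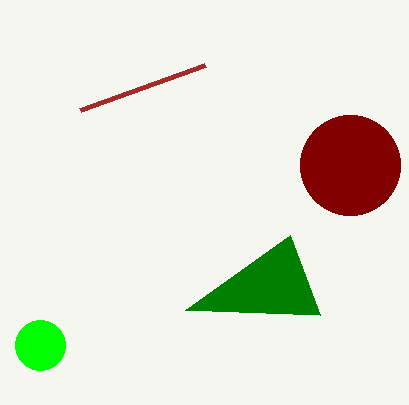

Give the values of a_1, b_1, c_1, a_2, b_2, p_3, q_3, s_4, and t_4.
a_1 = 40, b_1 = 345, c_1 = 25, a_2 = 350, b_2 = 165, p_3 = 320, q_3 = 315, s_4 = 205, t_4 = 65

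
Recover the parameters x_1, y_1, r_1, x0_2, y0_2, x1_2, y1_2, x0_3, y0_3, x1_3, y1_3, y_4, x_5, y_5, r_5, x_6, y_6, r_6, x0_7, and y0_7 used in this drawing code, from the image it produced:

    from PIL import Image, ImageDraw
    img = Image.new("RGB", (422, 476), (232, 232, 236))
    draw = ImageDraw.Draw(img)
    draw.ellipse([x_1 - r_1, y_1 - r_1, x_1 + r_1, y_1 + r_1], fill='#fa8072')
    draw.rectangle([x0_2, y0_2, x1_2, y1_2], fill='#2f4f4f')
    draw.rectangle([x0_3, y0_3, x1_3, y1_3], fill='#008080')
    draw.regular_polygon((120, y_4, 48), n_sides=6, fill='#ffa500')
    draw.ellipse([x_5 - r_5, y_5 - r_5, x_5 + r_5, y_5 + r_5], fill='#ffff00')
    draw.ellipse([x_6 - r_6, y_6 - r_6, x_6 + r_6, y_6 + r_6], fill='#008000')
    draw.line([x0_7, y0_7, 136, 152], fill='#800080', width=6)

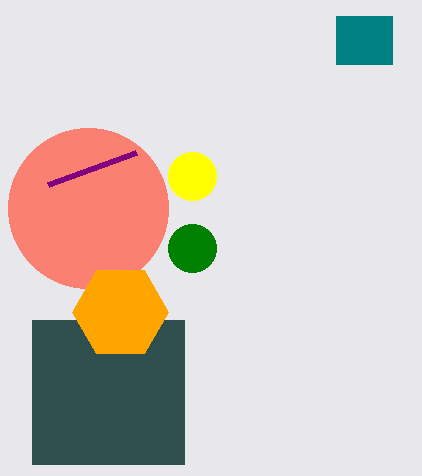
x_1 = 88
y_1 = 208
r_1 = 80
x0_2 = 32
y0_2 = 320
x1_2 = 184
y1_2 = 464
x0_3 = 336
y0_3 = 16
x1_3 = 392
y1_3 = 64
y_4 = 312
x_5 = 192
y_5 = 176
r_5 = 24
x_6 = 192
y_6 = 248
r_6 = 24
x0_7 = 48
y0_7 = 184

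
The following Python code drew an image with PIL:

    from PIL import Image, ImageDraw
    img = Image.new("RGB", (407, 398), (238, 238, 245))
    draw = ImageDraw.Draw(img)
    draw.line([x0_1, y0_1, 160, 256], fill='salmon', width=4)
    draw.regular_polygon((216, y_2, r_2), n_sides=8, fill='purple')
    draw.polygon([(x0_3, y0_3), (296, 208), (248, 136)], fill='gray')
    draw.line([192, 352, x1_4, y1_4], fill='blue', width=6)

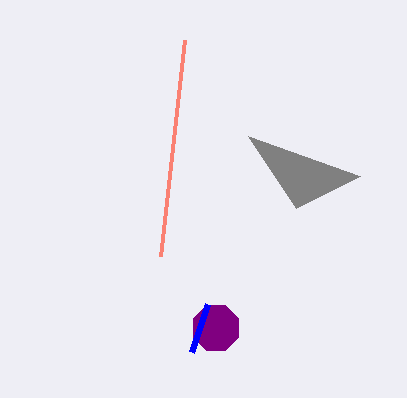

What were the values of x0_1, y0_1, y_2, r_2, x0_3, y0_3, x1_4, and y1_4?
x0_1 = 184, y0_1 = 40, y_2 = 328, r_2 = 24, x0_3 = 360, y0_3 = 176, x1_4 = 208, y1_4 = 304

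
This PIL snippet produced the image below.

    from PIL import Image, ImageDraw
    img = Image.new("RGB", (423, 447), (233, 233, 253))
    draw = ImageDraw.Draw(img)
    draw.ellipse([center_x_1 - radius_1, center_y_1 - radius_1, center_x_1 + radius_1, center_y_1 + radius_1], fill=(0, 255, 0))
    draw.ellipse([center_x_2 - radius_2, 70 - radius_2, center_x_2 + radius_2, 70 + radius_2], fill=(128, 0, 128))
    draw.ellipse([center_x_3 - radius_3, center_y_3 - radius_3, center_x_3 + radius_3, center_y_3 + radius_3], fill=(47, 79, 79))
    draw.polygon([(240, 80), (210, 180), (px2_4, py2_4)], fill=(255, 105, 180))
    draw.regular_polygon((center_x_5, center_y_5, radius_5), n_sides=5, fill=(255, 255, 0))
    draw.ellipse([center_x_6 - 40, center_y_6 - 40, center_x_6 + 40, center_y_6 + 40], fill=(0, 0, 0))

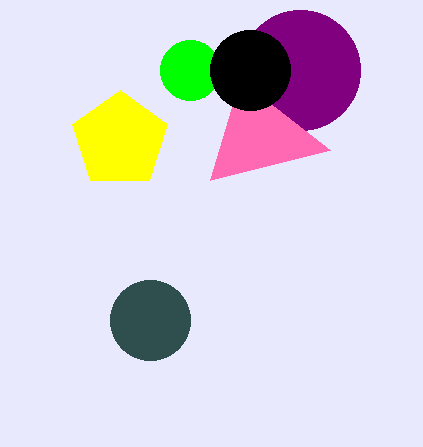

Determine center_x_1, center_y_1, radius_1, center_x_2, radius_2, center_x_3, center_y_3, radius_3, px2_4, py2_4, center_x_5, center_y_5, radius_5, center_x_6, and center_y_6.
center_x_1 = 190; center_y_1 = 70; radius_1 = 30; center_x_2 = 300; radius_2 = 60; center_x_3 = 150; center_y_3 = 320; radius_3 = 40; px2_4 = 330; py2_4 = 150; center_x_5 = 120; center_y_5 = 140; radius_5 = 50; center_x_6 = 250; center_y_6 = 70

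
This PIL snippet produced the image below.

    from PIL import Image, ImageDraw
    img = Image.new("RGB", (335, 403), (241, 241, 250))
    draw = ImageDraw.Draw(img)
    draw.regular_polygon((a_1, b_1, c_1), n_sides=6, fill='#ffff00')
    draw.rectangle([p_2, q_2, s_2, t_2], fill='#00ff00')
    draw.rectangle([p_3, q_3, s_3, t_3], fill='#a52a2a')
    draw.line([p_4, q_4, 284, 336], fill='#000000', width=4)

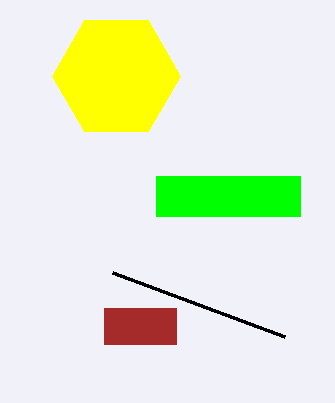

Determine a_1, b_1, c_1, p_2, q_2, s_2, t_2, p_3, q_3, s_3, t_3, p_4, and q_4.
a_1 = 116, b_1 = 76, c_1 = 64, p_2 = 156, q_2 = 176, s_2 = 300, t_2 = 216, p_3 = 104, q_3 = 308, s_3 = 176, t_3 = 344, p_4 = 112, q_4 = 272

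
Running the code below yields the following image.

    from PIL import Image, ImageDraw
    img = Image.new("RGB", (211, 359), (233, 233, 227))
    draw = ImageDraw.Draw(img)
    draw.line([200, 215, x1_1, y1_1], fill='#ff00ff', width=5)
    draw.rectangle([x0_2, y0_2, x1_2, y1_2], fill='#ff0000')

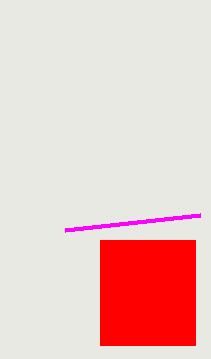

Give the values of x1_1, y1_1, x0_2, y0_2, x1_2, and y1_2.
x1_1 = 65
y1_1 = 230
x0_2 = 100
y0_2 = 240
x1_2 = 195
y1_2 = 345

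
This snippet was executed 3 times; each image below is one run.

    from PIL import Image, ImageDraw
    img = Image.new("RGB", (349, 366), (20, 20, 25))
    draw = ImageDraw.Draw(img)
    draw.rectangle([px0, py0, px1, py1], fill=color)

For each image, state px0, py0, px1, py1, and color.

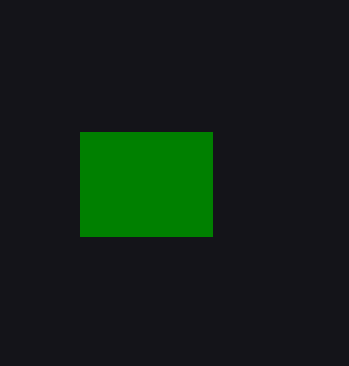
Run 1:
px0 = 80, py0 = 132, px1 = 212, py1 = 236, color = 'green'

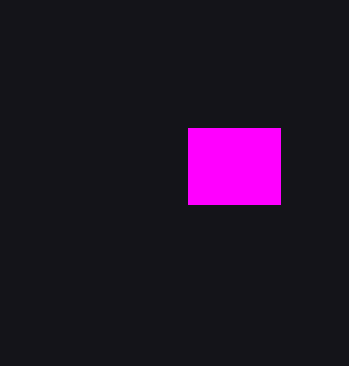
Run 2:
px0 = 188; py0 = 128; px1 = 280; py1 = 204; color = 'magenta'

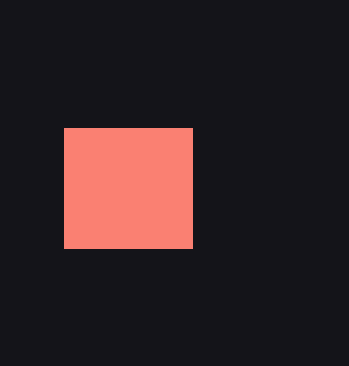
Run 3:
px0 = 64, py0 = 128, px1 = 192, py1 = 248, color = 'salmon'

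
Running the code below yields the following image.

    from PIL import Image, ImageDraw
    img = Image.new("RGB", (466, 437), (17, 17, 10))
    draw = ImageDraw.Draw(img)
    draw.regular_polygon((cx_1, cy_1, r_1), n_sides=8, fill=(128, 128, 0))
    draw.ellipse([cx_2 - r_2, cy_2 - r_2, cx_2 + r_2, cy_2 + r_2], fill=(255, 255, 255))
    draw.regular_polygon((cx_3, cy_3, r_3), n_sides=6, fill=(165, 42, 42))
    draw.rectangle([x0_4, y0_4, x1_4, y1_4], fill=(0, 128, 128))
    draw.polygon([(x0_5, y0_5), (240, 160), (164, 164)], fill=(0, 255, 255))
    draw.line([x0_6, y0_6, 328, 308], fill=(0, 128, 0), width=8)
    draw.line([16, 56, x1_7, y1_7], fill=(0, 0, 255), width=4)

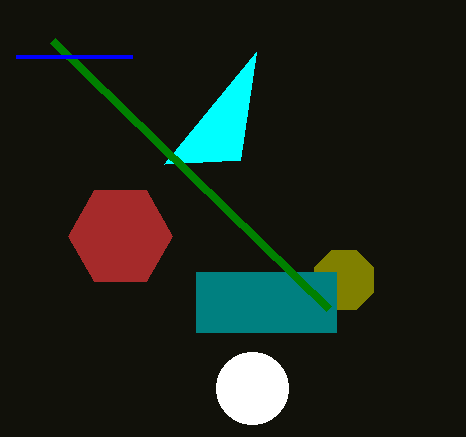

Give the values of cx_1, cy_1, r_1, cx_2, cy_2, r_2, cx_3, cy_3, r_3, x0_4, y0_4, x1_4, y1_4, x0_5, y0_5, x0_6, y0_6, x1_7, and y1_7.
cx_1 = 344, cy_1 = 280, r_1 = 32, cx_2 = 252, cy_2 = 388, r_2 = 36, cx_3 = 120, cy_3 = 236, r_3 = 52, x0_4 = 196, y0_4 = 272, x1_4 = 336, y1_4 = 332, x0_5 = 256, y0_5 = 52, x0_6 = 52, y0_6 = 40, x1_7 = 132, y1_7 = 56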